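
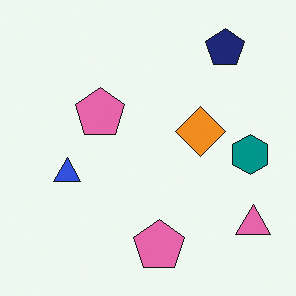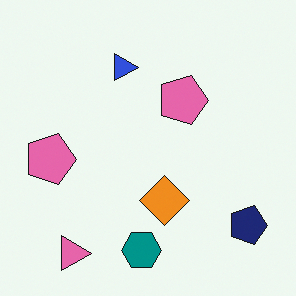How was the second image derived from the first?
The transformation is: rotated 90° clockwise.

The pink triangle sits in the bottom-right of the first image and the bottom-left of the second — consistent with a whole-image 90° clockwise rotation.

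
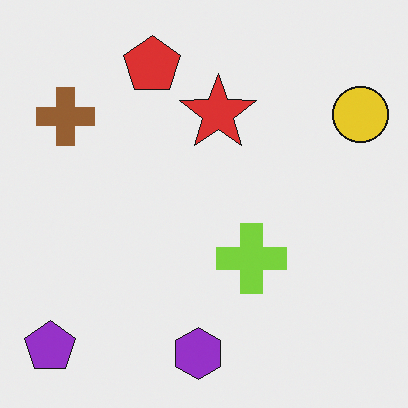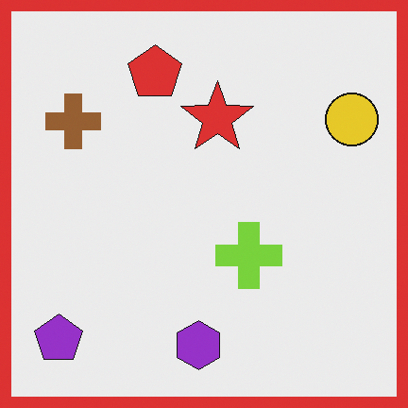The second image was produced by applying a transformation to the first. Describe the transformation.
It was framed with a red border.

A solid red frame runs around the edge of the second image, with the content slightly shrunk inside it.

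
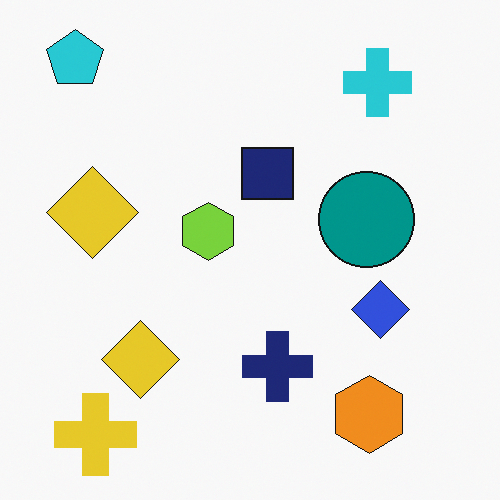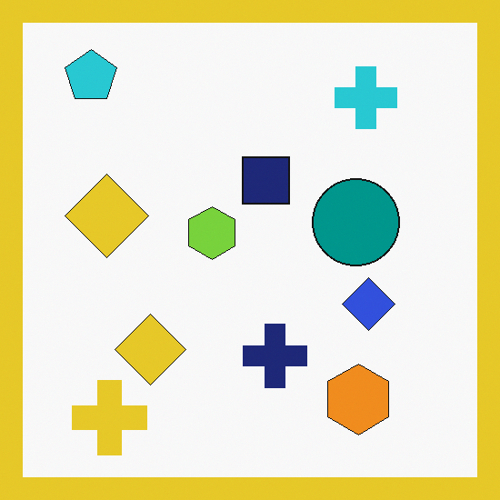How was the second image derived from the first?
Framed with a yellow border.

A solid yellow frame runs around the edge of the second image, with the content slightly shrunk inside it.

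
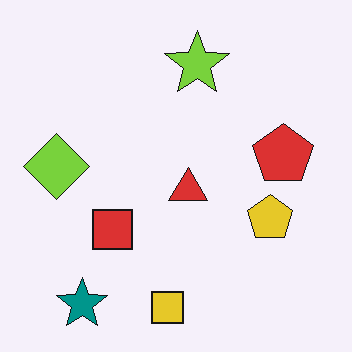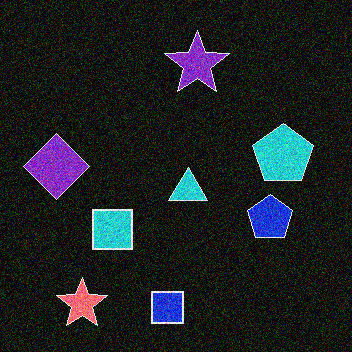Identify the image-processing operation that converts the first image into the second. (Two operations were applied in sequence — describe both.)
It was color-inverted (negative), then degraded with strong gaussian noise.

The light background has become dark and every shape's color is its complement — a photographic negative. Random speckle covers the whole image, including the flat background.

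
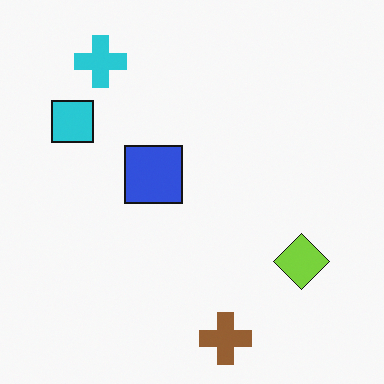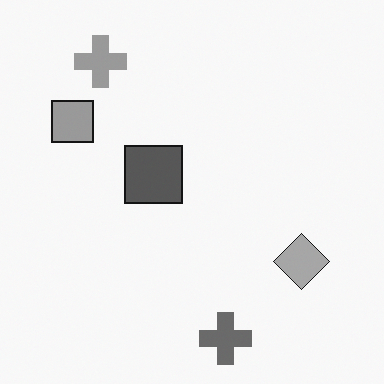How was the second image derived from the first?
This is the original image converted to grayscale.

All color is removed — every shape is now a shade of grey.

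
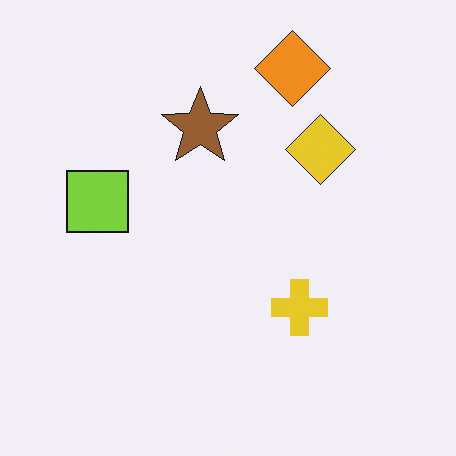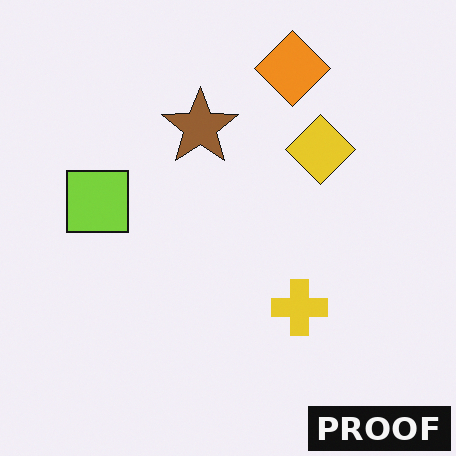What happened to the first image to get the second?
The transformation is: watermarked with the text "PROOF" in the lower-right corner.

A dark label reading "PROOF" appears in the lower-right corner.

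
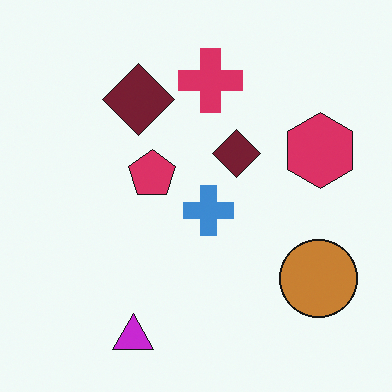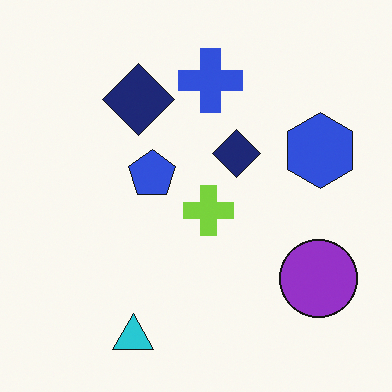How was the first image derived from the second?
It was hue-shifted through roughly a third of the color wheel.

Every shape's color has rotated by the same amount around the hue wheel — a uniform hue shift.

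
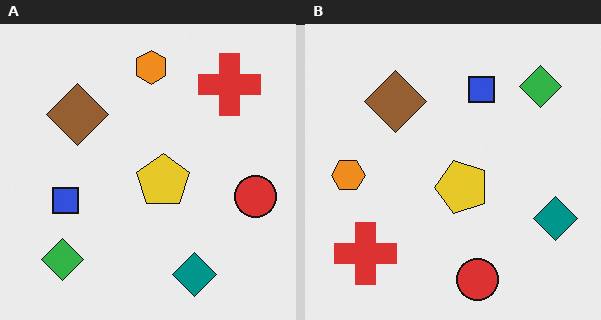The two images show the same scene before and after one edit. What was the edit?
This is the original image transposed (reflected across the top-left ↔ bottom-right diagonal).

Shapes have swapped their row and column positions — what was in the top-right is now in the bottom-left — a diagonal reflection.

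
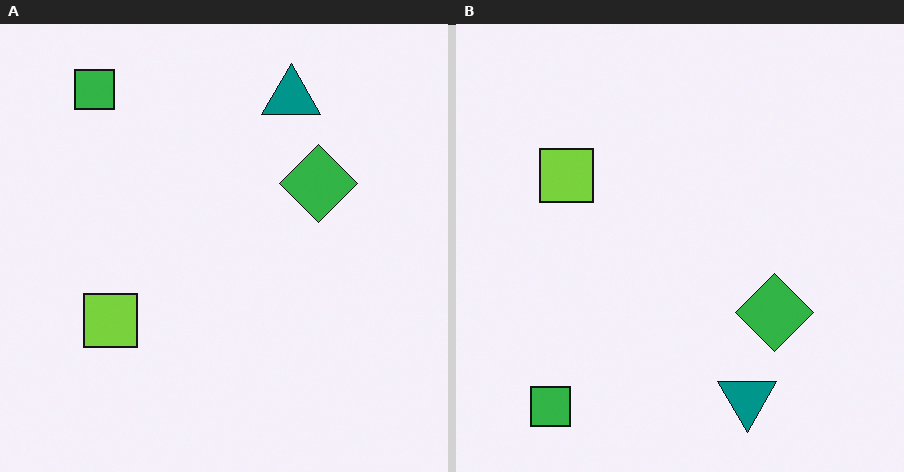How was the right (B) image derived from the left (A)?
The transformation is: flipped vertically (top ↔ bottom).

The green square is in the top-left of the left (A) image and the bottom-left of the right (B) — shapes on opposite sides of the horizontal midline have swapped in a mirror flip.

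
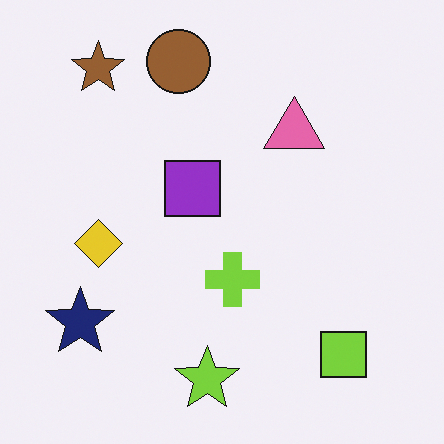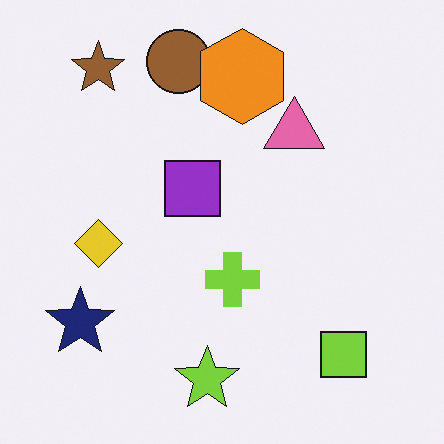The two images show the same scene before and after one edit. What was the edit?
Overlaid with an additional orange hexagon.

An orange hexagon appears in the second image that is absent from the first.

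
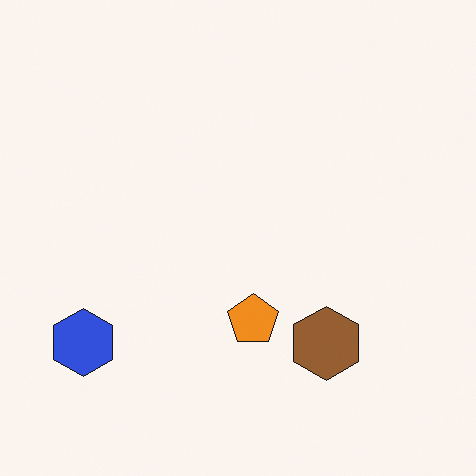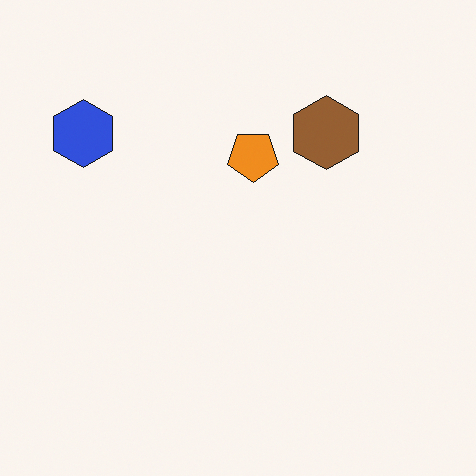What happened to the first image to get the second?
The second image is the first flipped vertically (top ↔ bottom).

The brown hexagon is in the bottom-right of the first image and the top-right of the second — shapes on opposite sides of the horizontal midline have swapped in a mirror flip.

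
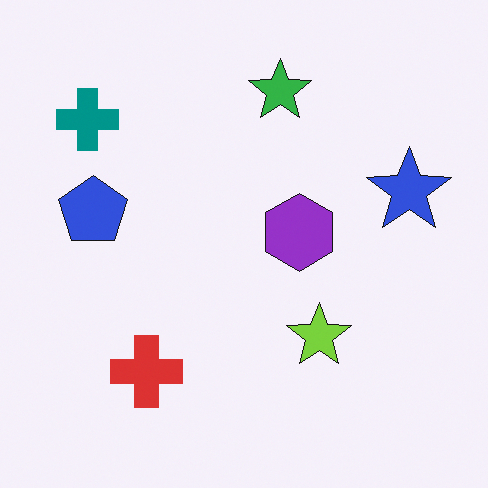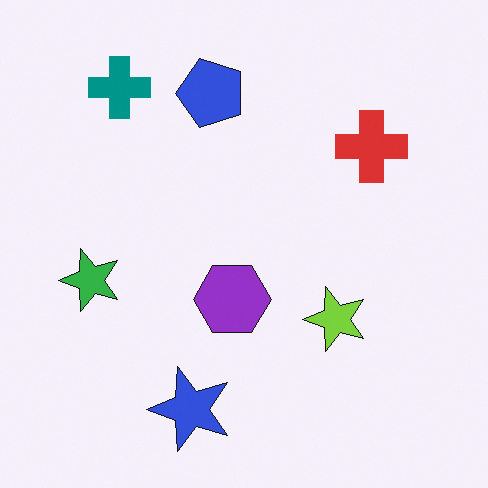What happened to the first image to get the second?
It was transposed (reflected across the top-left ↔ bottom-right diagonal).

Shapes have swapped their row and column positions — what was in the top-right is now in the bottom-left — a diagonal reflection.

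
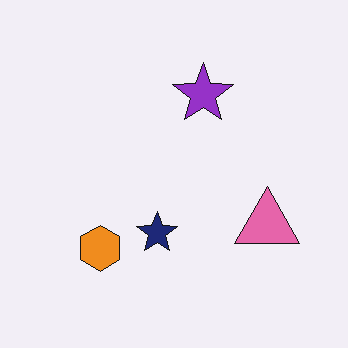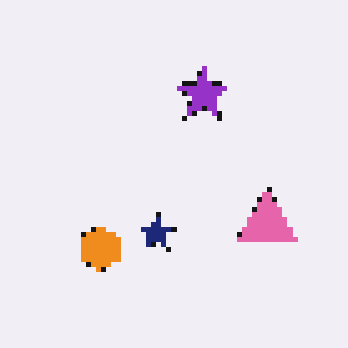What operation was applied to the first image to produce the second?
The transformation is: lightly pixelated (a mild mosaic effect).

Shapes are reduced to large square blocks; fine edges and outlines are lost — a downscale-then-upscale (mosaic) effect.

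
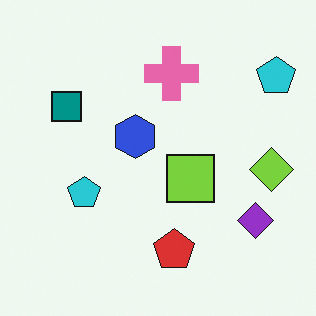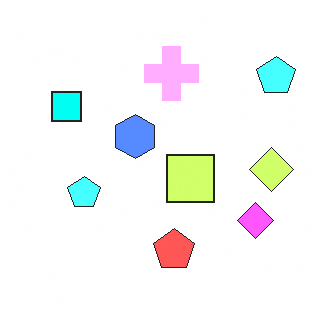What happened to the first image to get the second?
Noticeably brightened.

Every pixel — background and shapes alike — is uniformly brightened.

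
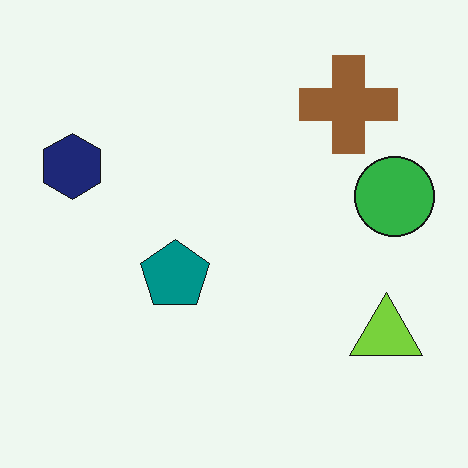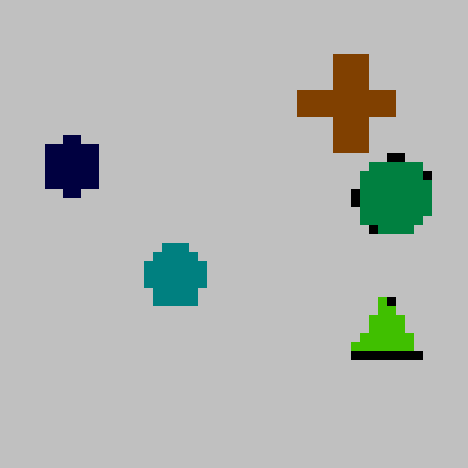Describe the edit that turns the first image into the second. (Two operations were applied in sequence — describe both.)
It was heavily posterized to just a handful of flat colors, then coarsely pixelated.

Each flat color has snapped to a coarser quantized level — most visibly, the near-white background has dropped to a flat grey. Shapes are reduced to large square blocks; fine edges and outlines are lost — a downscale-then-upscale (mosaic) effect.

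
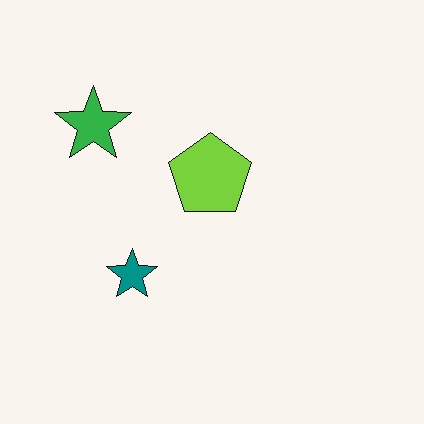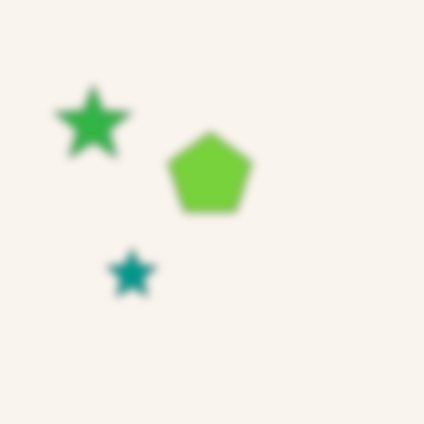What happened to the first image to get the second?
Moderately blurred.

Shape edges and outlines are uniformly softened across the whole image.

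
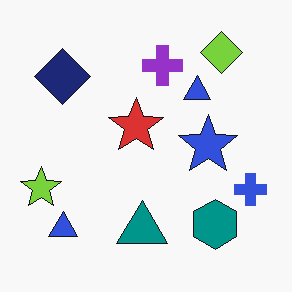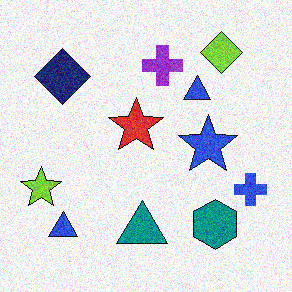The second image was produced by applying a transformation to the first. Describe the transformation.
It was degraded with moderate additive noise.

Random speckle covers the whole image, including the flat background.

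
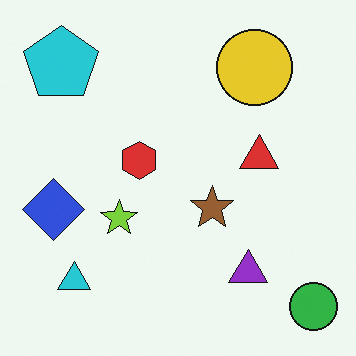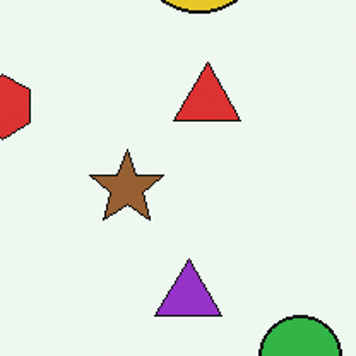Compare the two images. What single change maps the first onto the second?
It was cropped tightly and scaled back up.

The visible shapes are larger and the field of view is narrower; shapes near the original edges may be partly or wholly outside the frame — a crop-and-rescale.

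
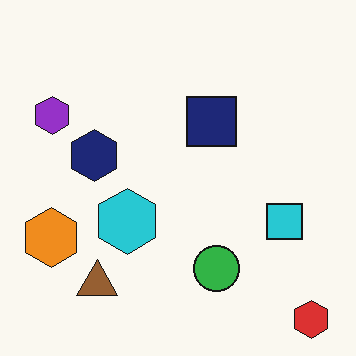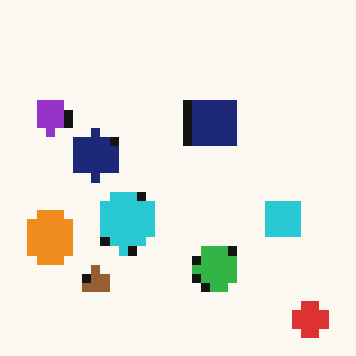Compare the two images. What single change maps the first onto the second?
Coarsely pixelated.

Shapes are reduced to large square blocks; fine edges and outlines are lost — a downscale-then-upscale (mosaic) effect.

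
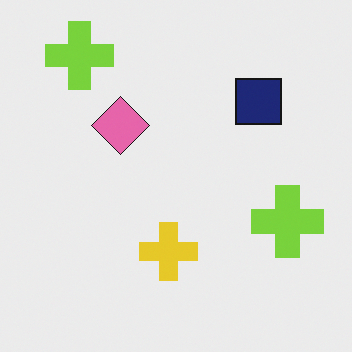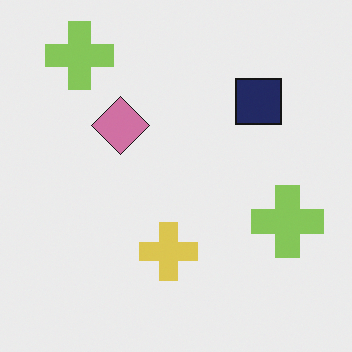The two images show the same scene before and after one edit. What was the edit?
This is the original image slightly desaturated.

All colors are more muted and greyish — a global saturation change.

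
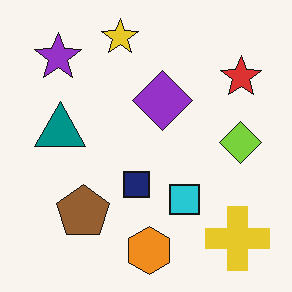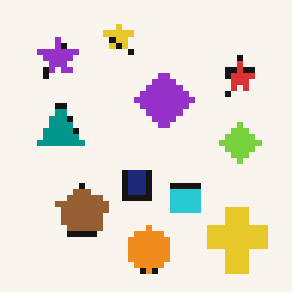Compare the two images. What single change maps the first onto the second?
It was moderately pixelated.

Shapes are reduced to large square blocks; fine edges and outlines are lost — a downscale-then-upscale (mosaic) effect.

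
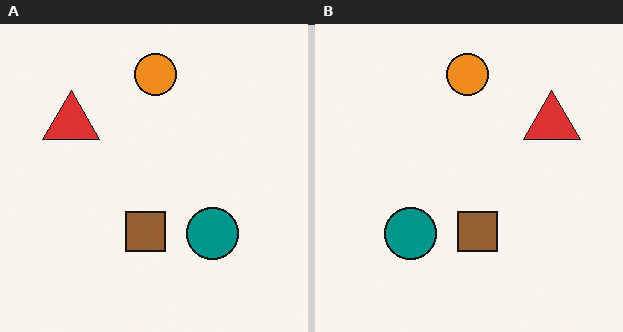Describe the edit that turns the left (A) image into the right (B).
Flipped horizontally (left ↔ right).

The red triangle is in the top-left of the left (A) image and the top-right of the right (B) — shapes on opposite sides of the vertical midline have swapped in a mirror flip.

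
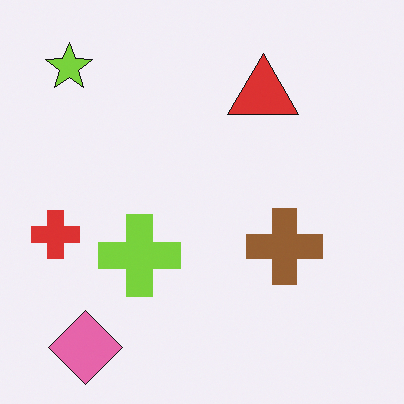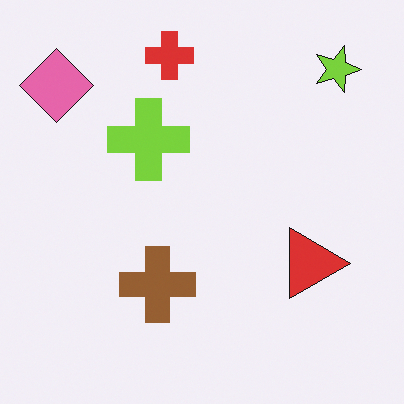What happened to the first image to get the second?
It was rotated 90° clockwise.

The lime star sits in the top-left of the first image and the top-right of the second — consistent with a whole-image 90° clockwise rotation.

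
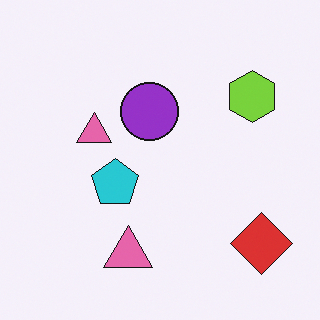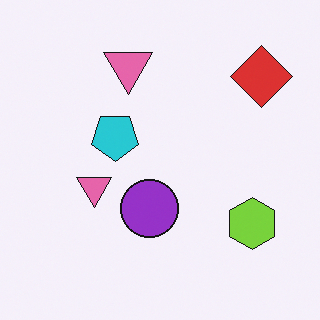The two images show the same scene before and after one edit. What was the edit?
It was flipped vertically (top ↔ bottom).

The red diamond is in the bottom-right of the first image and the top-right of the second — shapes on opposite sides of the horizontal midline have swapped in a mirror flip.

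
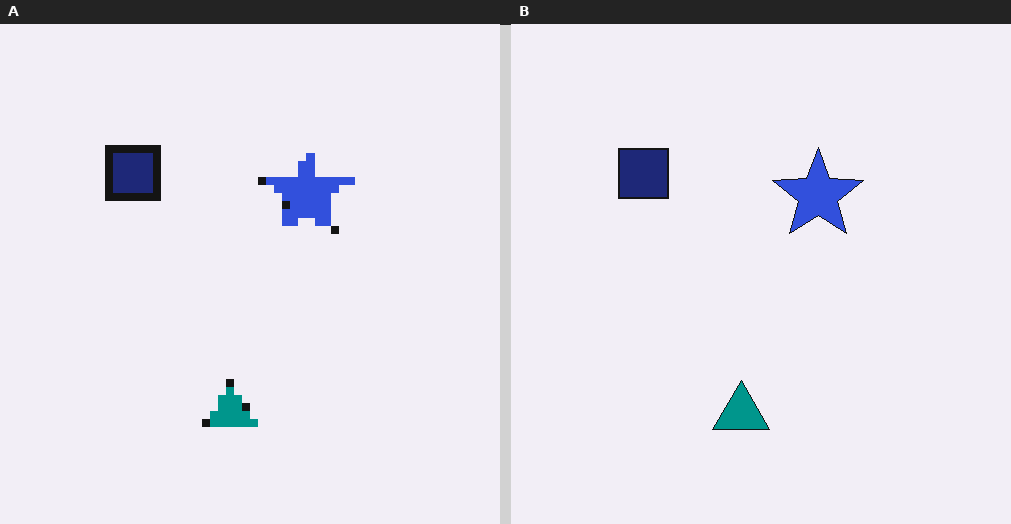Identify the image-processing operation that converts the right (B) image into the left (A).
The left (A) image is the right (B) pixelated into visible square blocks.

Shapes are reduced to large square blocks; fine edges and outlines are lost — a downscale-then-upscale (mosaic) effect.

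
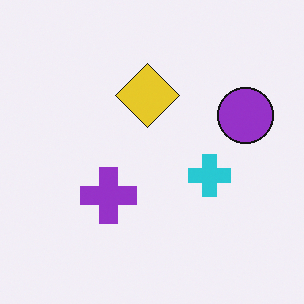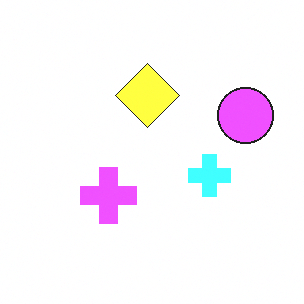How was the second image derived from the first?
The transformation is: brightened a lot.

Every pixel — background and shapes alike — is uniformly brightened.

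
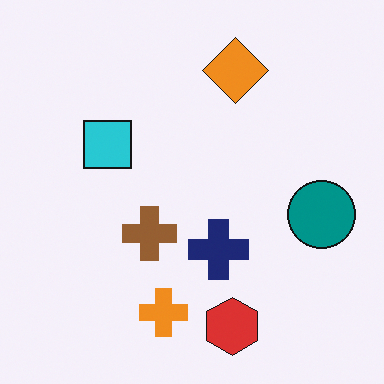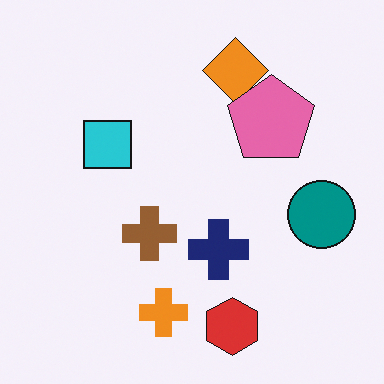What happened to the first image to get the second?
It was overlaid with an additional pink pentagon.

A pink pentagon appears in the second image that is absent from the first.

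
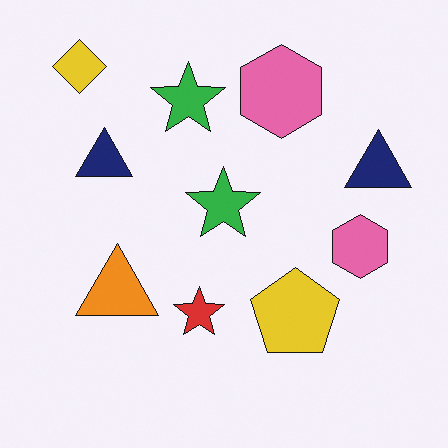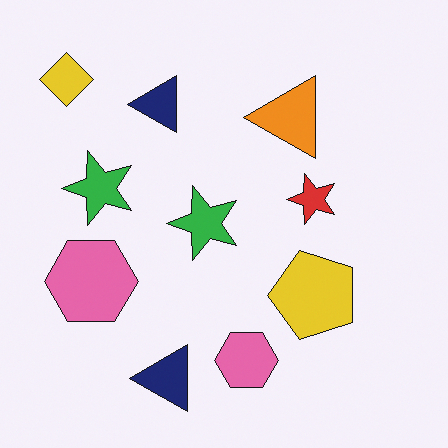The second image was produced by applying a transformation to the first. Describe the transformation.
Transposed (reflected across the top-left ↔ bottom-right diagonal).

Shapes have swapped their row and column positions — what was in the top-right is now in the bottom-left — a diagonal reflection.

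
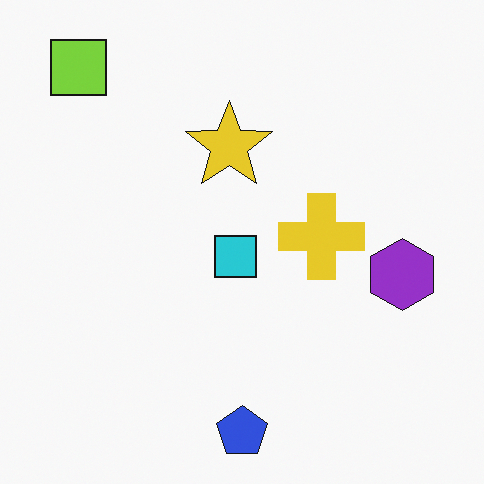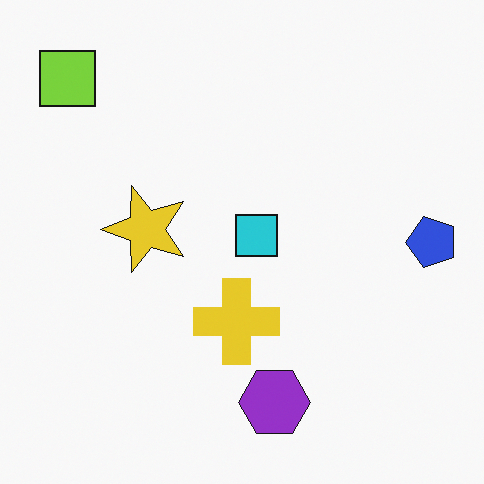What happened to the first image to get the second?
The image was transposed (reflected across the top-left ↔ bottom-right diagonal).

Shapes have swapped their row and column positions — what was in the top-right is now in the bottom-left — a diagonal reflection.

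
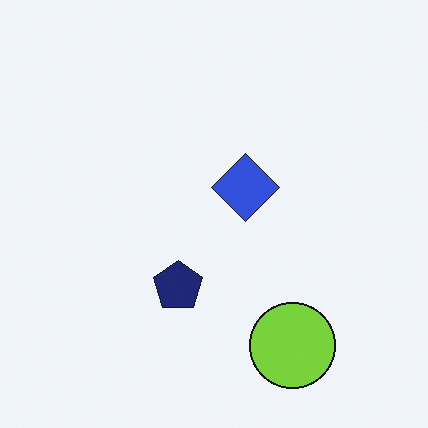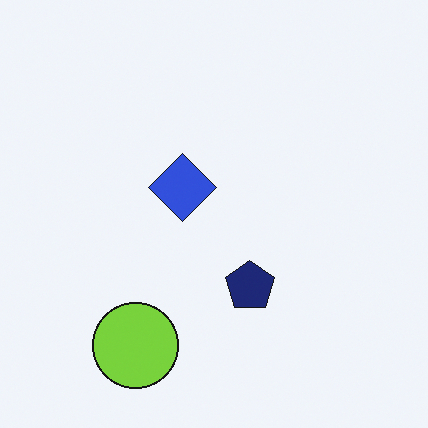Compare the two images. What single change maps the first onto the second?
The image was flipped horizontally (left ↔ right).

The lime circle is in the bottom-right of the first image and the bottom-left of the second — shapes on opposite sides of the vertical midline have swapped in a mirror flip.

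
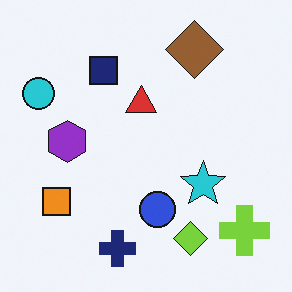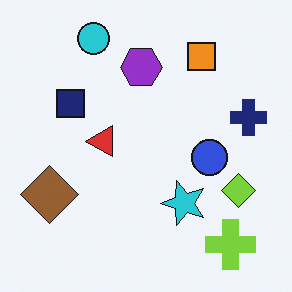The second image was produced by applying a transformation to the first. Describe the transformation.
It was transposed (reflected across the top-left ↔ bottom-right diagonal).

Shapes have swapped their row and column positions — what was in the top-right is now in the bottom-left — a diagonal reflection.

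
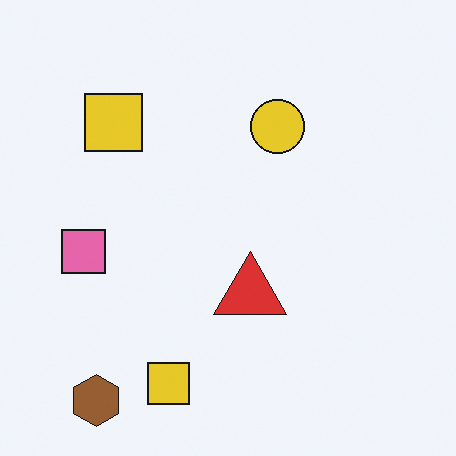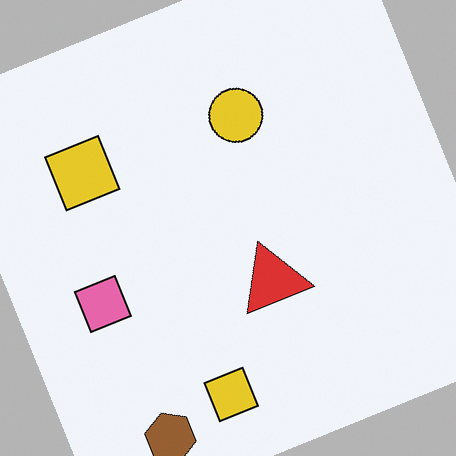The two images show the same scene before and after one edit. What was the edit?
Rotated counter-clockwise by a clearly visible amount.

Every shape is tilted by the same angle and the image corners show triangular fill wedges — a whole-image rotation by a non-right angle.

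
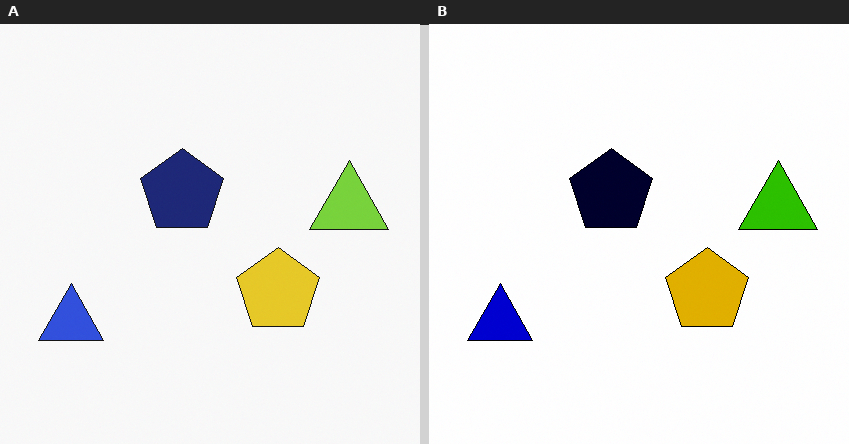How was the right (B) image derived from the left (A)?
Given much higher contrast.

Tones are pushed away from mid-grey across the whole image — a global contrast change.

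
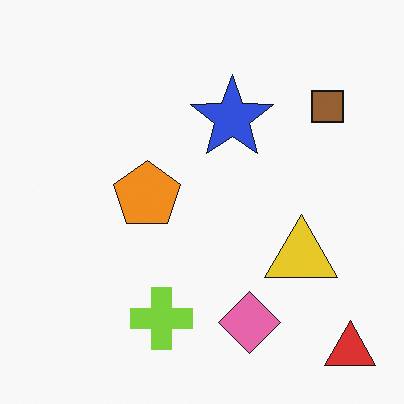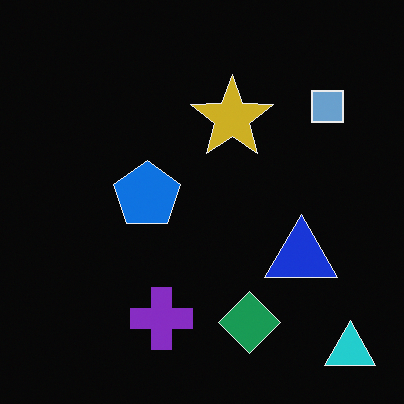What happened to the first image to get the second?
This is the original image color-inverted (negative).

The light background has become dark and every shape's color is its complement — a photographic negative.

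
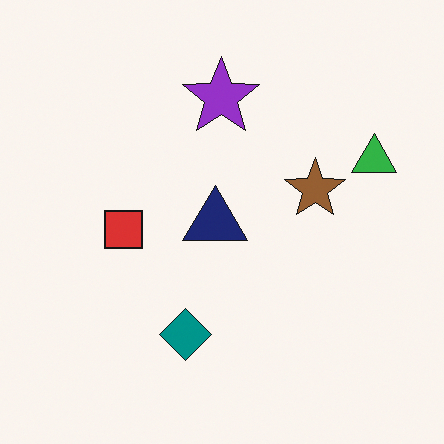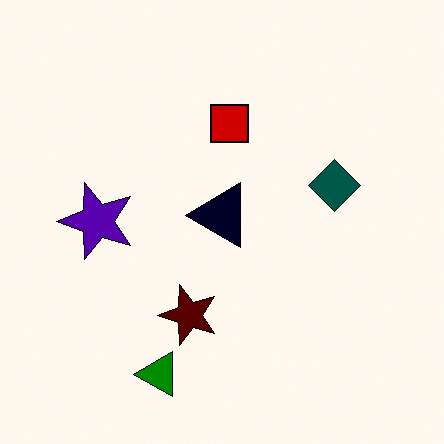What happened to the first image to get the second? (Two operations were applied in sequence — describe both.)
The image was boosted in contrast, then transposed (reflected across the top-left ↔ bottom-right diagonal).

Tones are pushed away from mid-grey across the whole image — a global contrast change. Shapes have swapped their row and column positions — what was in the top-right is now in the bottom-left — a diagonal reflection.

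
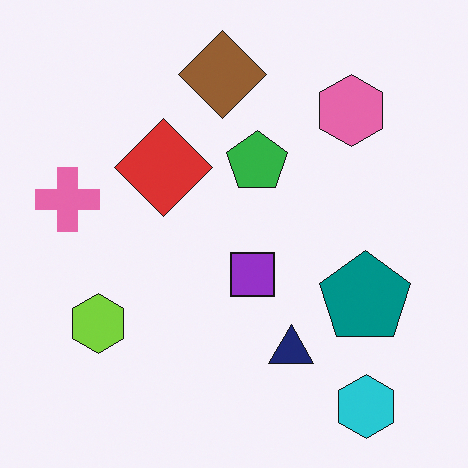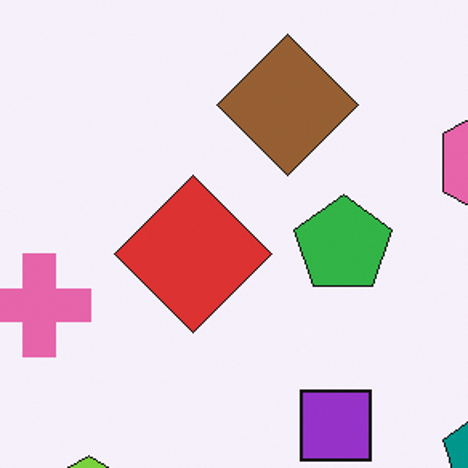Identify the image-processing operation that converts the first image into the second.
The second image is the first cropped slightly and scaled back up.

The visible shapes are larger and the field of view is narrower; shapes near the original edges may be partly or wholly outside the frame — a crop-and-rescale.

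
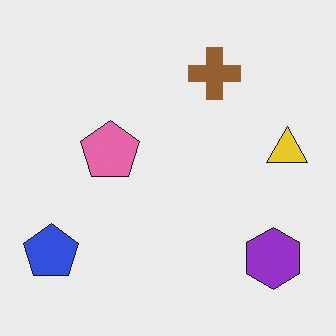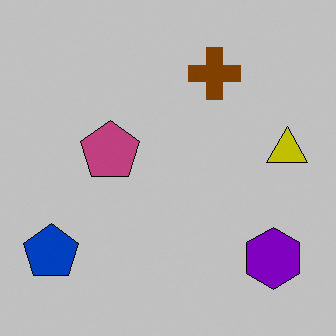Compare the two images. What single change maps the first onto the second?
This is the original image heavily posterized to just a handful of flat colors.

Each flat color has snapped to a coarser quantized level — most visibly, the near-white background has dropped to a flat grey.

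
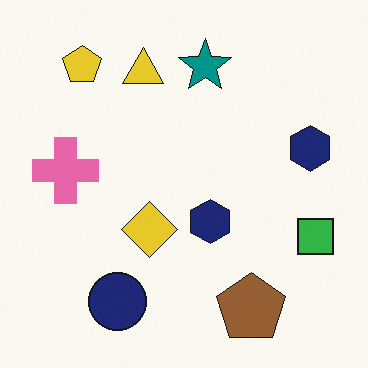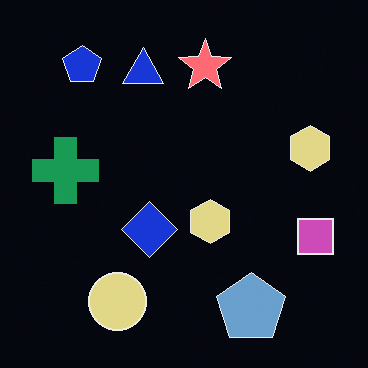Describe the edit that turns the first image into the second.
It was color-inverted (negative).

The light background has become dark and every shape's color is its complement — a photographic negative.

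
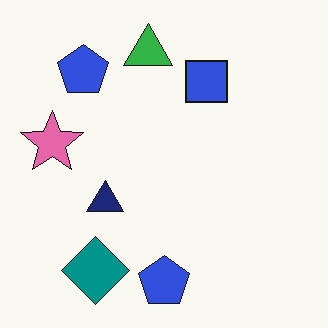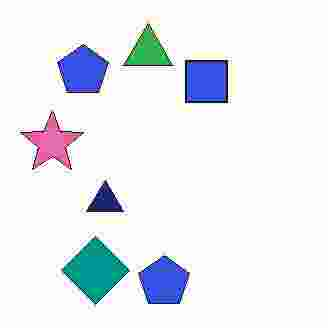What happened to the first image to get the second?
The transformation is: degraded with heavy JPEG compression.

Blocky 8×8 compression artifacts appear around shape edges and the flat background shows ringing — characteristic JPEG degradation.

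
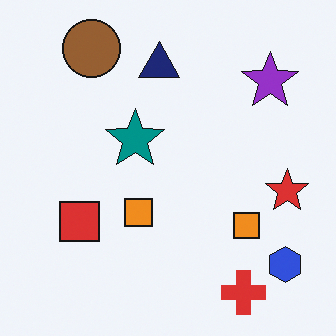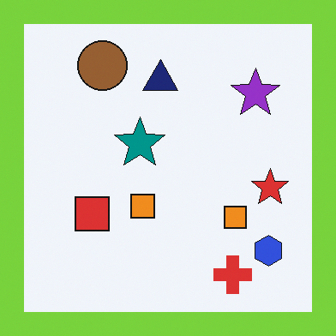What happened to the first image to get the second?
Framed with a lime border.

A solid lime frame runs around the edge of the second image, with the content slightly shrunk inside it.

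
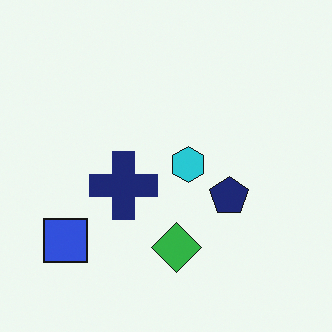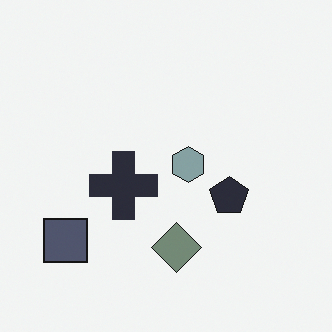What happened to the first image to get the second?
The image was heavily desaturated.

All colors are more muted and greyish — a global saturation change.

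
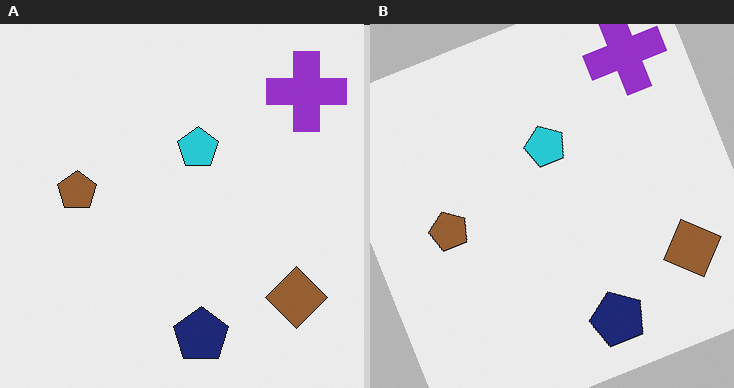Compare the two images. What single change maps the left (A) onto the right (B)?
This is the original image rotated counter-clockwise by a clearly visible amount.

Every shape is tilted by the same angle and the image corners show triangular fill wedges — a whole-image rotation by a non-right angle.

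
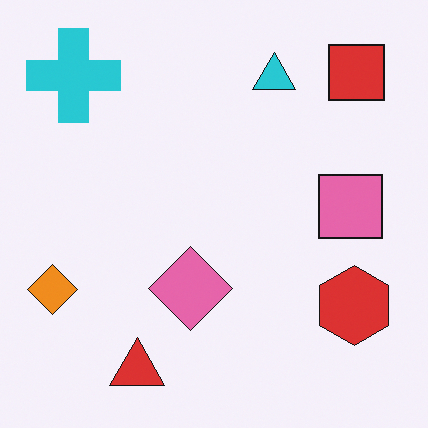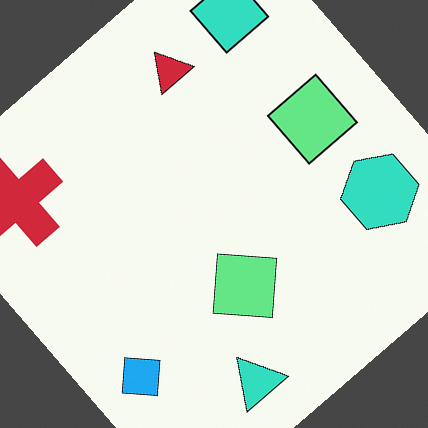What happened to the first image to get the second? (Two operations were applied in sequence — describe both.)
The second image is the first hue-shifted by a large amount, then rotated counter-clockwise by a large amount — several tens of degrees.

Every shape's color has rotated by the same amount around the hue wheel — a uniform hue shift. Every shape is tilted by the same angle and the image corners show triangular fill wedges — a whole-image rotation by a non-right angle.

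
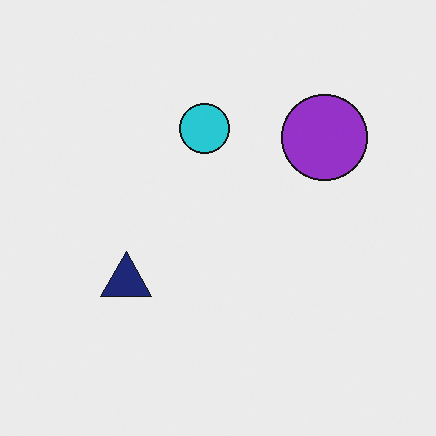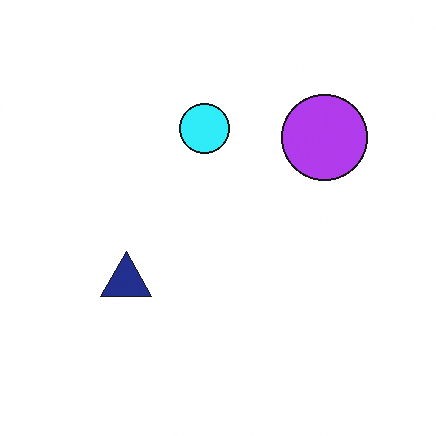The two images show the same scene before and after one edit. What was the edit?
This is the original image slightly brightened.

Every pixel — background and shapes alike — is uniformly brightened.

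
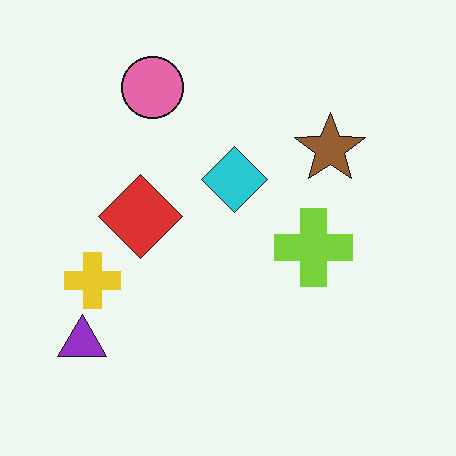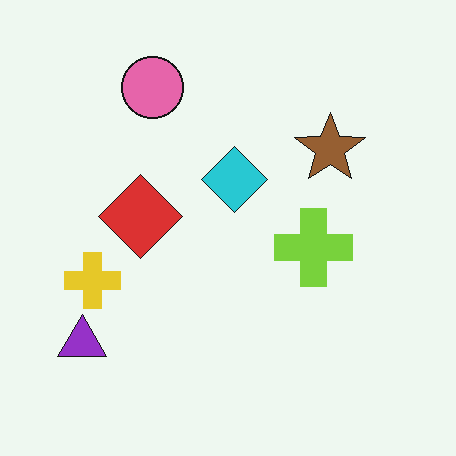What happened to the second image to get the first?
It was given moderate JPEG compression.

Blocky 8×8 compression artifacts appear around shape edges and the flat background shows ringing — characteristic JPEG degradation.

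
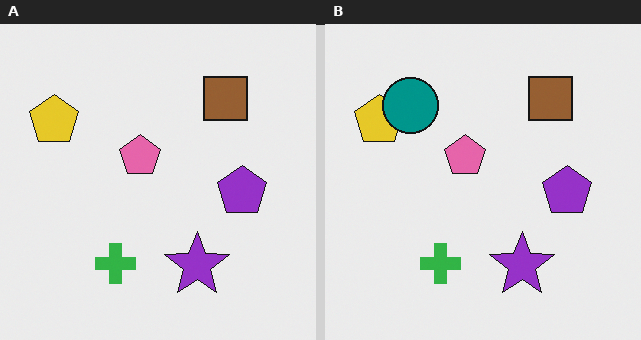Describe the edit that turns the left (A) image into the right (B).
The transformation is: overlaid with an additional teal circle.

A teal circle appears in the right (B) image that is absent from the left (A).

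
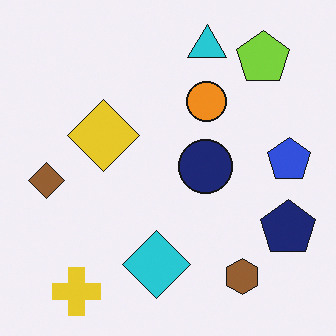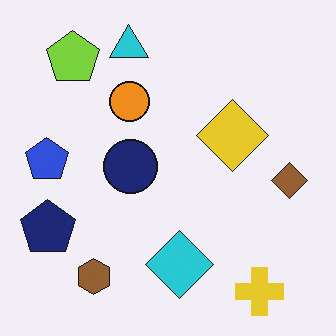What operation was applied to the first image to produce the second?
It was flipped horizontally (left ↔ right).

The brown diamond is in the left of the first image and the right of the second — shapes on opposite sides of the vertical midline have swapped in a mirror flip.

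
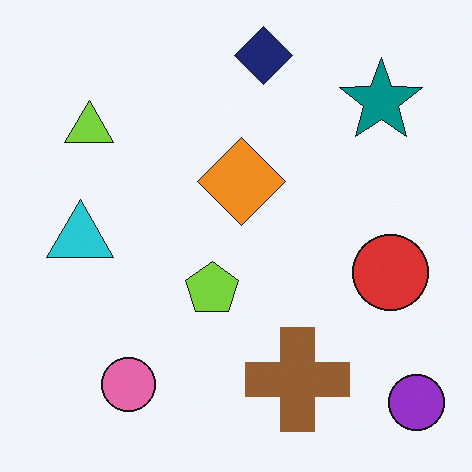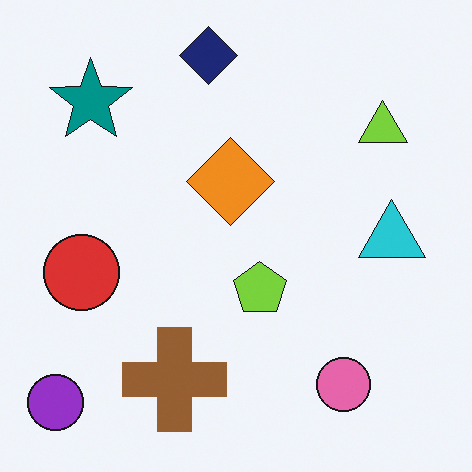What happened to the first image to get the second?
This is the original image flipped horizontally (left ↔ right).

The purple circle is in the bottom-right of the first image and the bottom-left of the second — shapes on opposite sides of the vertical midline have swapped in a mirror flip.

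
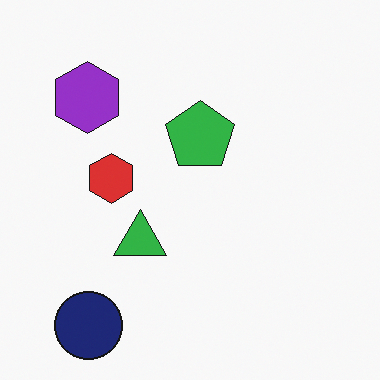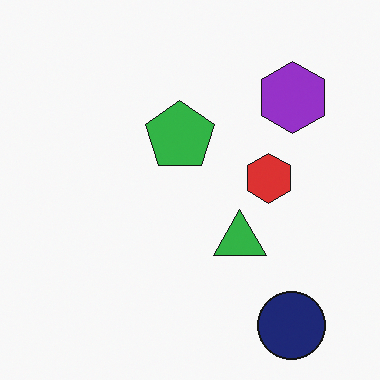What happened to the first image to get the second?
The image was flipped horizontally (left ↔ right).

The purple hexagon is in the top-left of the first image and the top-right of the second — shapes on opposite sides of the vertical midline have swapped in a mirror flip.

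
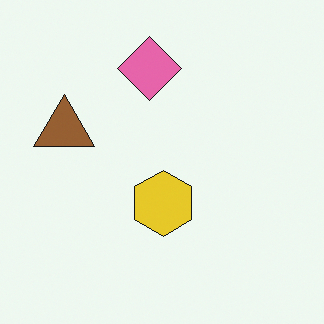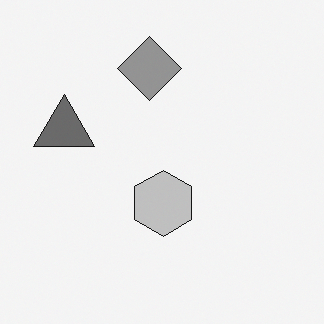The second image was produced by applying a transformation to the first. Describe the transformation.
It was converted to grayscale.

All color is removed — every shape is now a shade of grey.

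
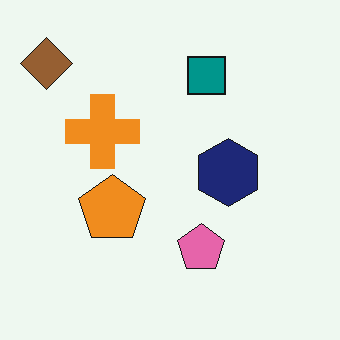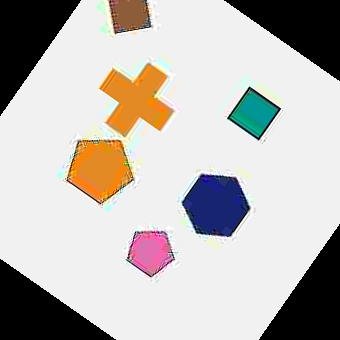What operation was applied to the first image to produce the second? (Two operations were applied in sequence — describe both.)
It was heavily JPEG-compressed with obvious blocking artifacts, then rotated clockwise by a large amount — several tens of degrees.

Blocky 8×8 compression artifacts appear around shape edges and the flat background shows ringing — characteristic JPEG degradation. Every shape is tilted by the same angle and the image corners show triangular fill wedges — a whole-image rotation by a non-right angle.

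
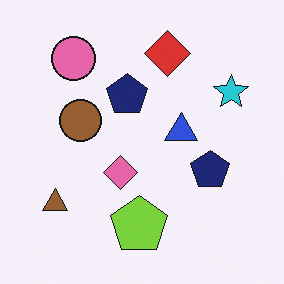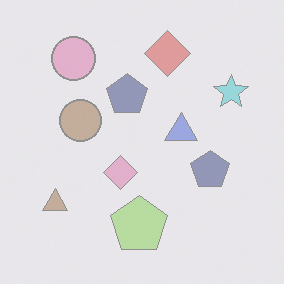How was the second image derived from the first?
The image was given much lower contrast.

Tones are pushed toward mid-grey across the whole image — a global contrast change.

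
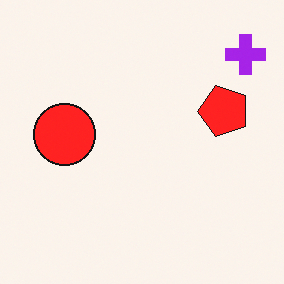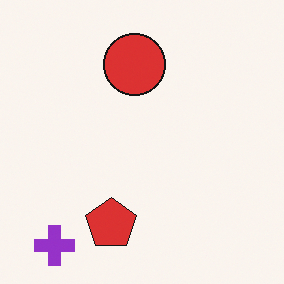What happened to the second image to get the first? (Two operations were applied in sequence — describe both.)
This is the original image slightly oversaturated, then transposed (reflected across the top-left ↔ bottom-right diagonal).

All colors are more vivid — a global saturation change. Shapes have swapped their row and column positions — what was in the top-right is now in the bottom-left — a diagonal reflection.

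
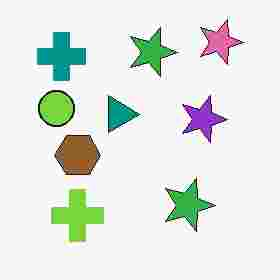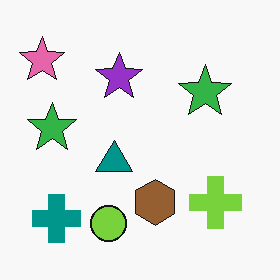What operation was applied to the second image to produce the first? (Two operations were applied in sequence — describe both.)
The image was rotated 90° clockwise, then heavily JPEG-compressed with obvious blocking artifacts.

The pink star sits in the top-left of the second image and the top-right of the first — consistent with a whole-image 90° clockwise rotation. Blocky 8×8 compression artifacts appear around shape edges and the flat background shows ringing — characteristic JPEG degradation.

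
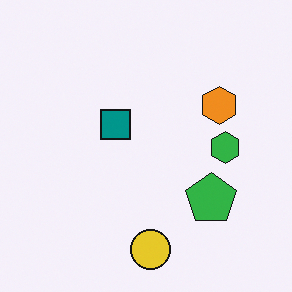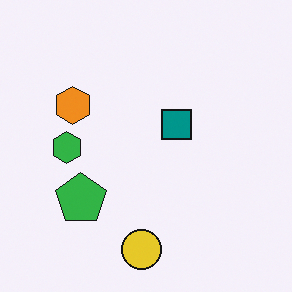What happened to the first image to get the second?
This is the original image flipped horizontally (left ↔ right).

The green hexagon is in the right of the first image and the left of the second — shapes on opposite sides of the vertical midline have swapped in a mirror flip.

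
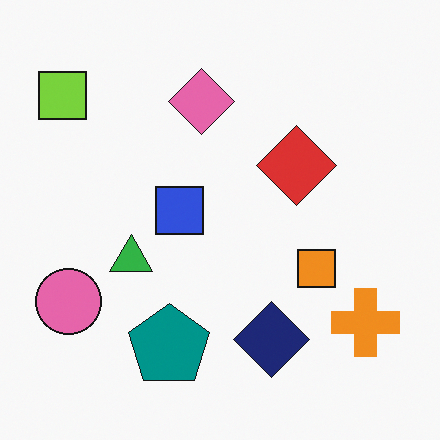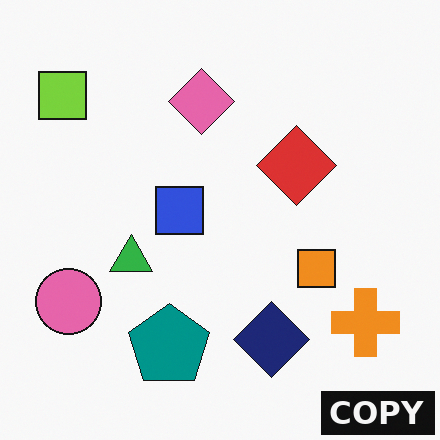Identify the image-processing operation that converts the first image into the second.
This is the original image watermarked with the text "COPY" in the lower-right corner.

A dark label reading "COPY" appears in the lower-right corner.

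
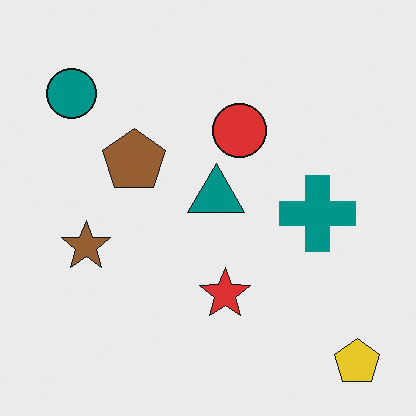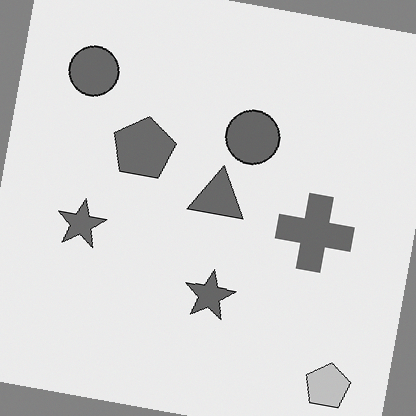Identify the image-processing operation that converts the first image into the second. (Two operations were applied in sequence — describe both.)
The second image is the first converted to grayscale, then rotated clockwise by a slight angle.

All color is removed — every shape is now a shade of grey. Every shape is tilted by the same angle and the image corners show triangular fill wedges — a whole-image rotation by a non-right angle.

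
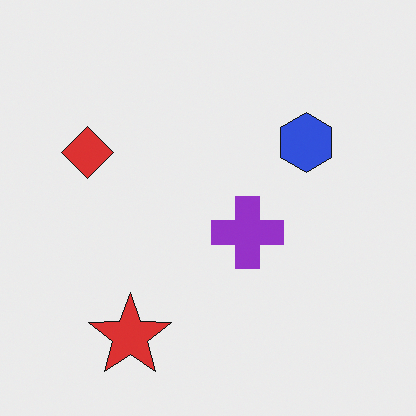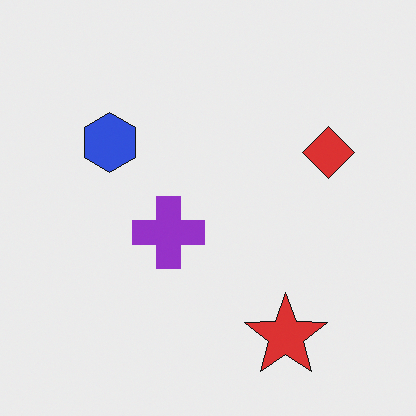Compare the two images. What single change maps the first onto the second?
The second image is the first flipped horizontally (left ↔ right).

The red diamond is in the left of the first image and the right of the second — shapes on opposite sides of the vertical midline have swapped in a mirror flip.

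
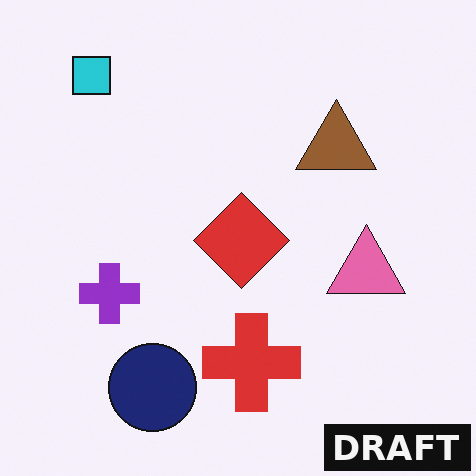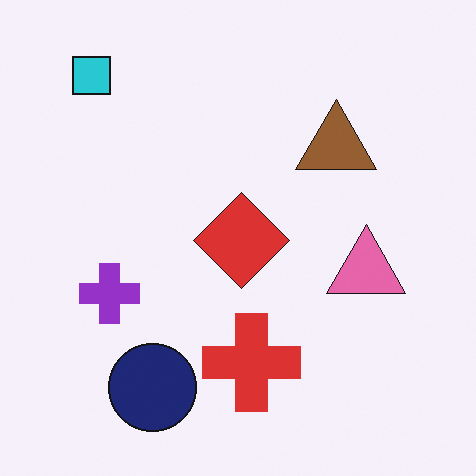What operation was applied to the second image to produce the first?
The image was watermarked with the text "DRAFT" in the lower-right corner.

A dark label reading "DRAFT" appears in the lower-right corner.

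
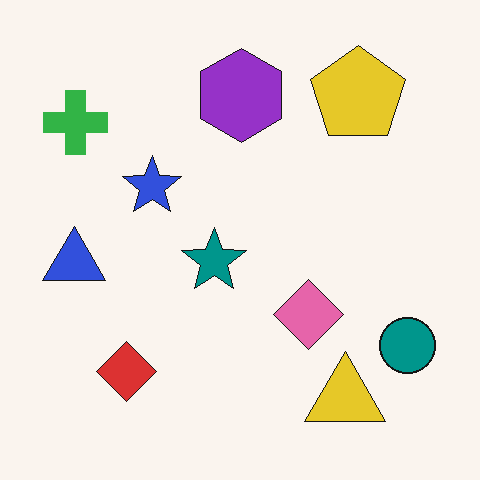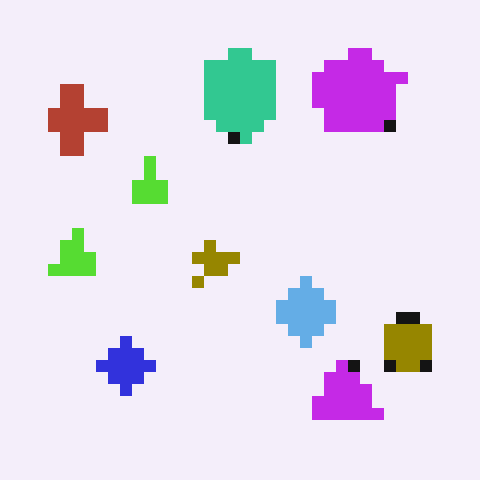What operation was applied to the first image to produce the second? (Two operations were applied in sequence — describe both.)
The image was hue-shifted by a large amount, then heavily pixelated into large blocks.

Every shape's color has rotated by the same amount around the hue wheel — a uniform hue shift. Shapes are reduced to large square blocks; fine edges and outlines are lost — a downscale-then-upscale (mosaic) effect.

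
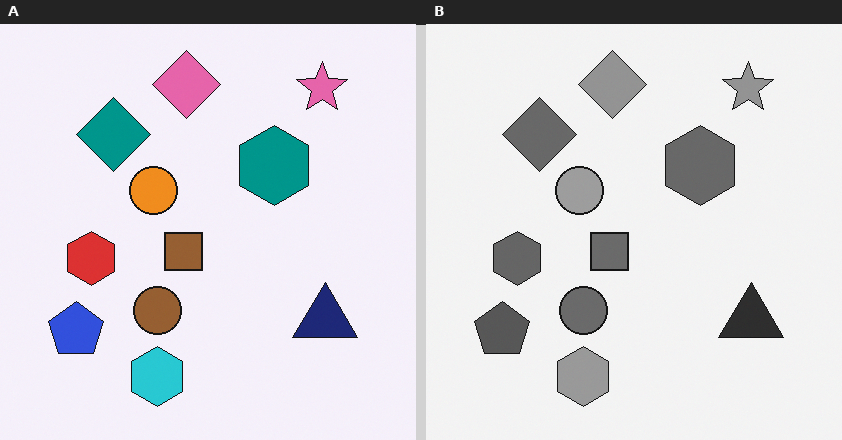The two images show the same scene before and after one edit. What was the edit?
This is the original image converted to grayscale.

All color is removed — every shape is now a shade of grey.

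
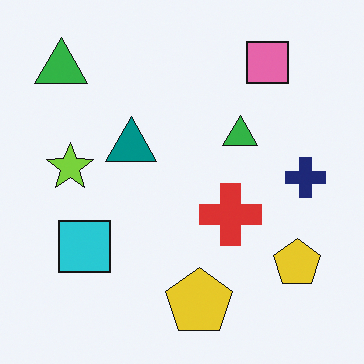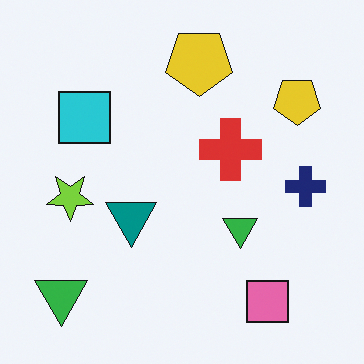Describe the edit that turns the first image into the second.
It was flipped vertically (top ↔ bottom).

The pink square is in the top-right of the first image and the bottom-right of the second — shapes on opposite sides of the horizontal midline have swapped in a mirror flip.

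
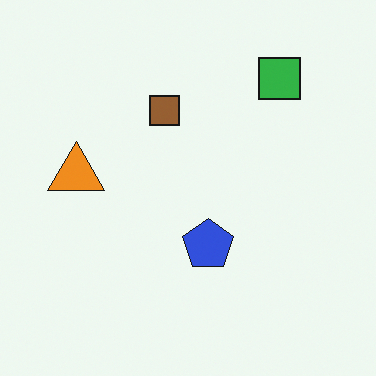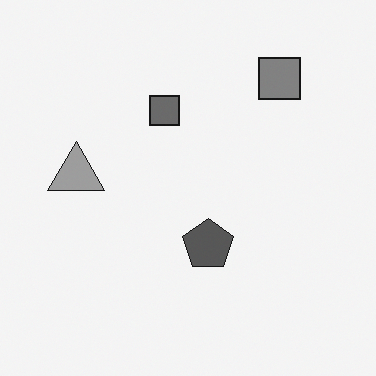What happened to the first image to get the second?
The transformation is: converted to grayscale.

All color is removed — every shape is now a shade of grey.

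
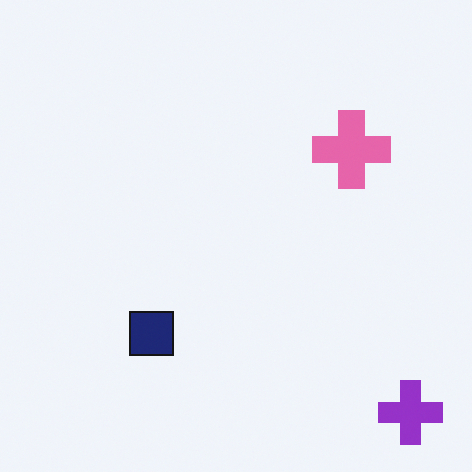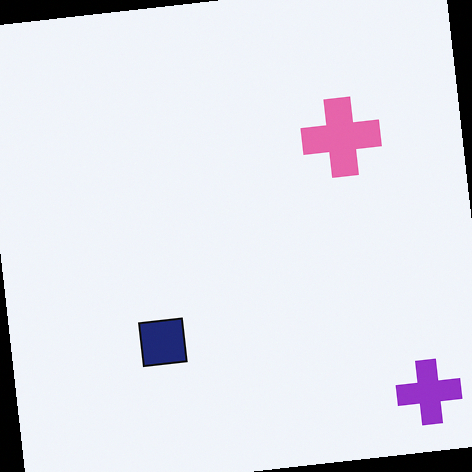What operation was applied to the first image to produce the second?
It was rotated counter-clockwise by a small amount.

Every shape is tilted by the same angle and the image corners show triangular fill wedges — a whole-image rotation by a non-right angle.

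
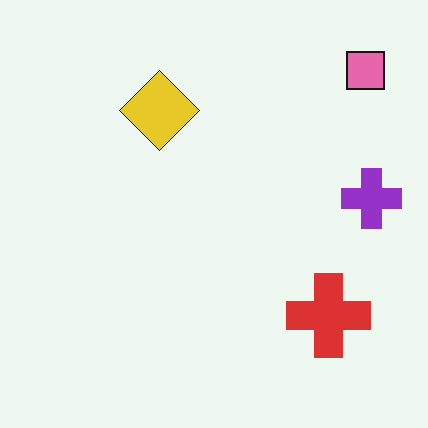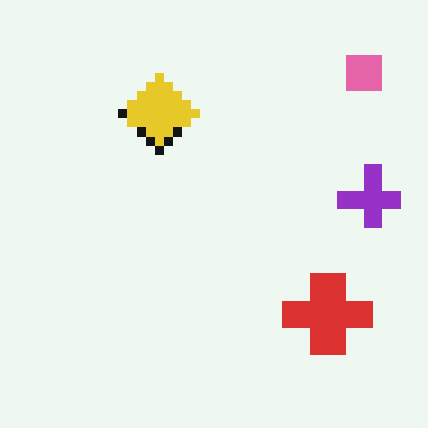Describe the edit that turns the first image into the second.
The image was coarsely pixelated.

Shapes are reduced to large square blocks; fine edges and outlines are lost — a downscale-then-upscale (mosaic) effect.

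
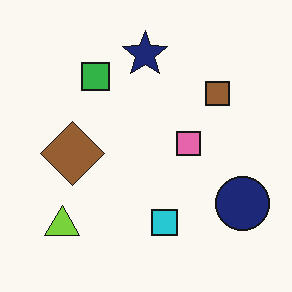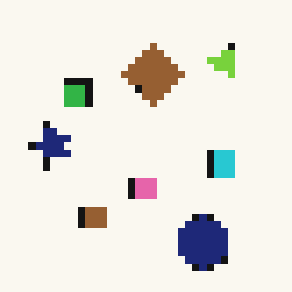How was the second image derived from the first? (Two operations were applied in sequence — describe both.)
This is the original image transposed (reflected across the top-left ↔ bottom-right diagonal), then moderately pixelated.

Shapes have swapped their row and column positions — what was in the top-right is now in the bottom-left — a diagonal reflection. Shapes are reduced to large square blocks; fine edges and outlines are lost — a downscale-then-upscale (mosaic) effect.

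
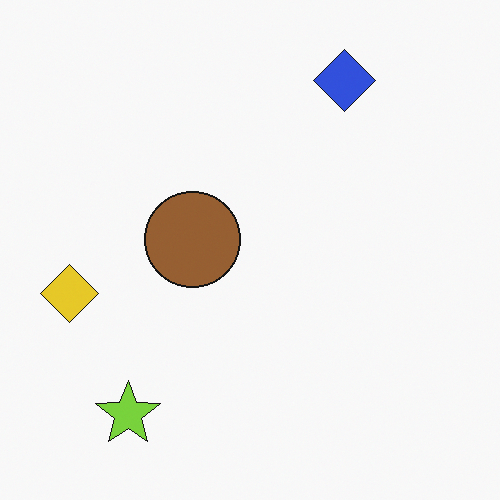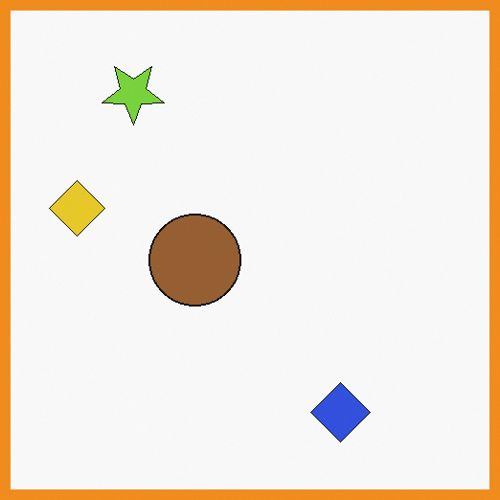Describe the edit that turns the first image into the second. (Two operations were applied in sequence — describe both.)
It was flipped vertically (top ↔ bottom), then framed with a orange border.

The blue diamond is in the top-right of the first image and the bottom-right of the second — shapes on opposite sides of the horizontal midline have swapped in a mirror flip. A solid orange frame runs around the edge of the second image, with the content slightly shrunk inside it.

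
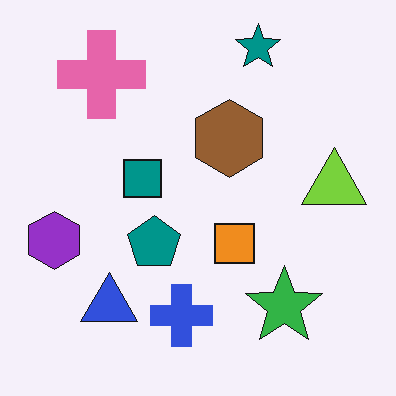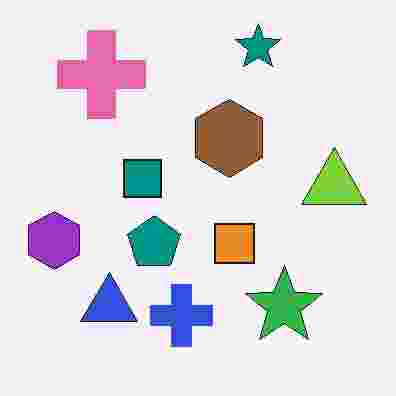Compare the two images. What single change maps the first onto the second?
The image was heavily JPEG-compressed with obvious blocking artifacts.

Blocky 8×8 compression artifacts appear around shape edges and the flat background shows ringing — characteristic JPEG degradation.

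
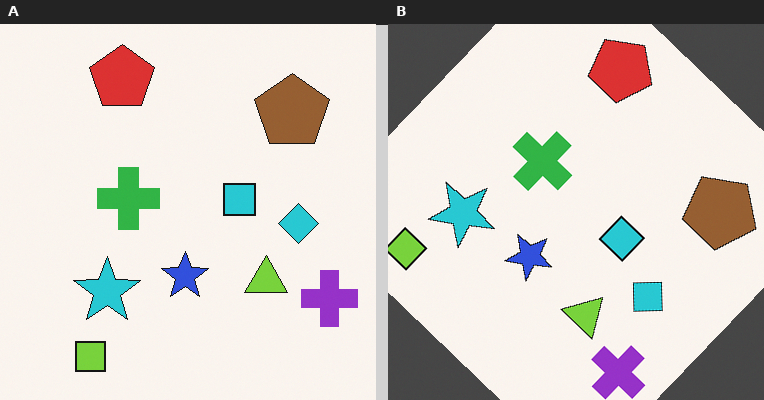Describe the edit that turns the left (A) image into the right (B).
Rotated clockwise by a large amount — several tens of degrees.

Every shape is tilted by the same angle and the image corners show triangular fill wedges — a whole-image rotation by a non-right angle.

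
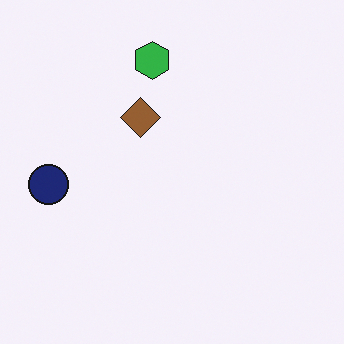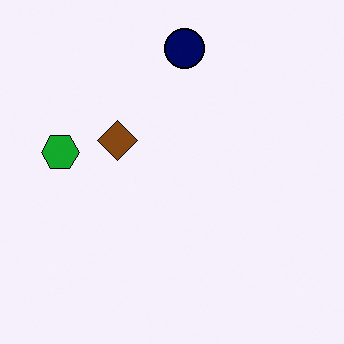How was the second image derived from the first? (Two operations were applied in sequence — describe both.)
The image was transposed (reflected across the top-left ↔ bottom-right diagonal), then given slightly increased contrast.

Shapes have swapped their row and column positions — what was in the top-right is now in the bottom-left — a diagonal reflection. Tones are pushed away from mid-grey across the whole image — a global contrast change.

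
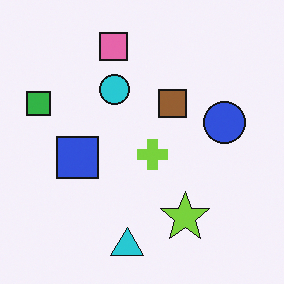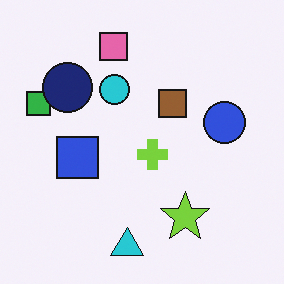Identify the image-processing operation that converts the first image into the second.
Overlaid with an additional navy circle.

A navy circle appears in the second image that is absent from the first.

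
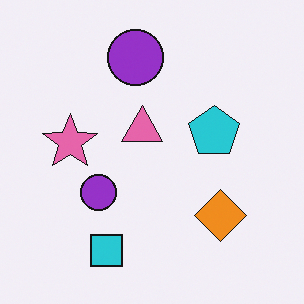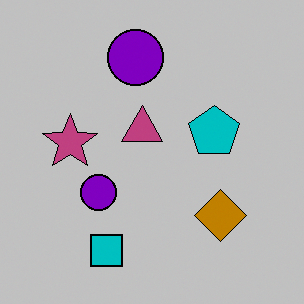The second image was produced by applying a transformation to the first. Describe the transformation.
It was aggressively posterized.

Each flat color has snapped to a coarser quantized level — most visibly, the near-white background has dropped to a flat grey.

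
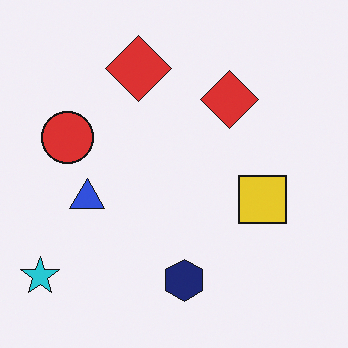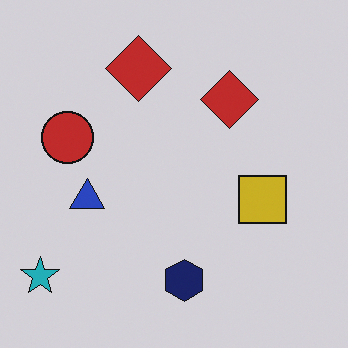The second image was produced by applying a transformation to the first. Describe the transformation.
The image was darkened a little.

Every pixel — background and shapes alike — is uniformly darkened.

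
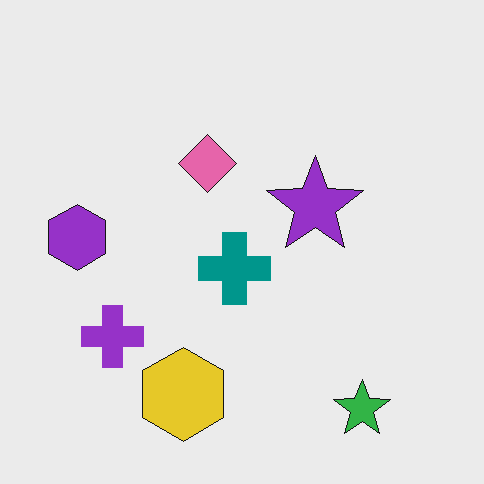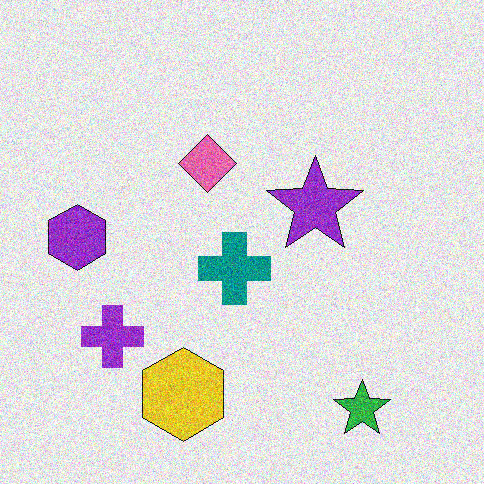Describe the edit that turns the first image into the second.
It was degraded with a thick layer of grain.

Random speckle covers the whole image, including the flat background.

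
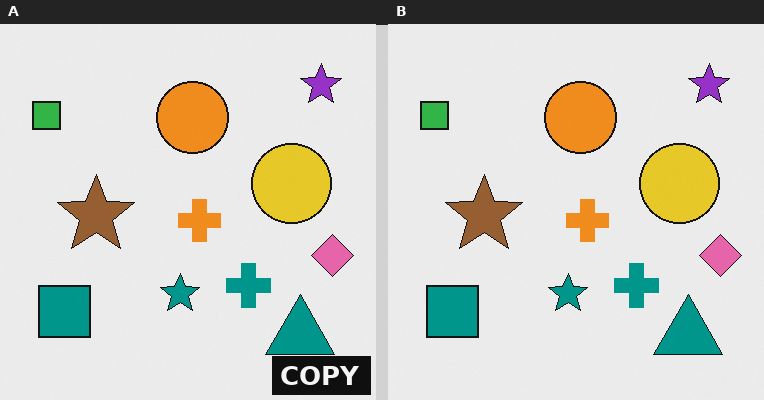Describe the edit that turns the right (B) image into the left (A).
Watermarked with the text "COPY" in the lower-right corner.

A dark label reading "COPY" appears in the lower-right corner.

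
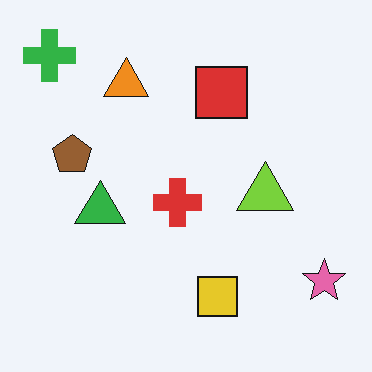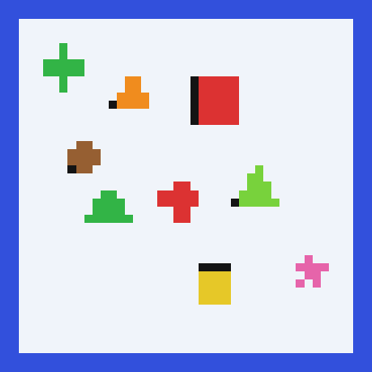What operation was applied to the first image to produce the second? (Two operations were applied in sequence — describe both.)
The image was heavily pixelated into large blocks, then framed with a blue border.

Shapes are reduced to large square blocks; fine edges and outlines are lost — a downscale-then-upscale (mosaic) effect. A solid blue frame runs around the edge of the second image, with the content slightly shrunk inside it.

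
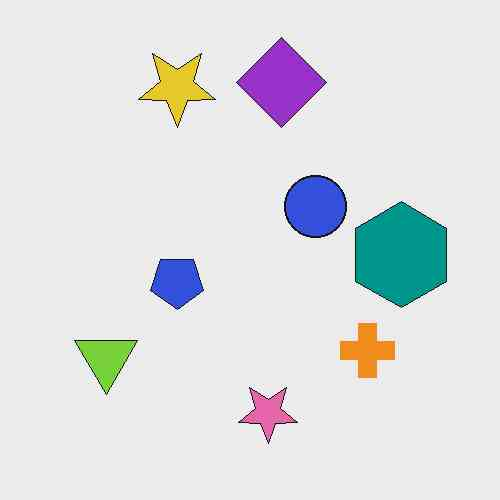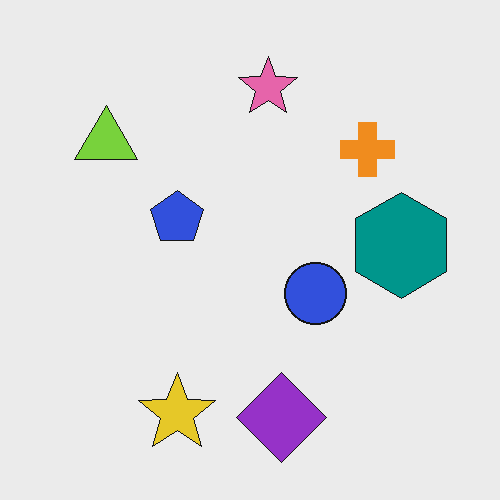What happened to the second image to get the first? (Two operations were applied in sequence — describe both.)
Flipped vertically (top ↔ bottom), then given moderate JPEG compression.

The purple diamond is in the bottom of the second image and the top of the first — shapes on opposite sides of the horizontal midline have swapped in a mirror flip. Blocky 8×8 compression artifacts appear around shape edges and the flat background shows ringing — characteristic JPEG degradation.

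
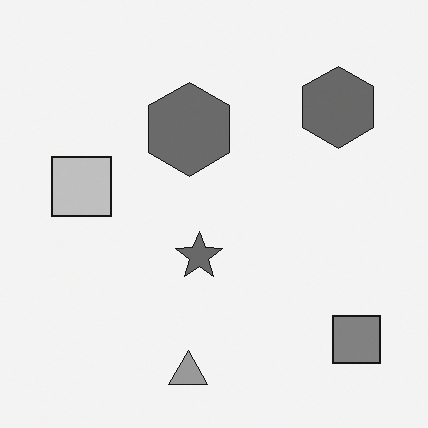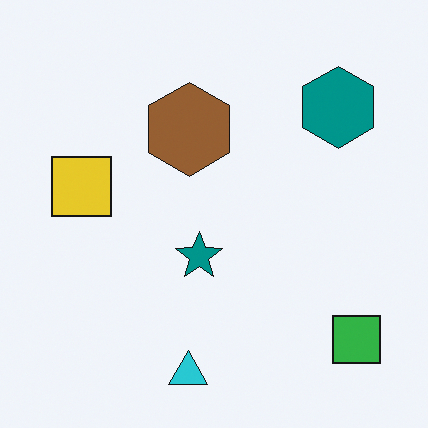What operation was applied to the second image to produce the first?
The image was converted to grayscale.

All color is removed — every shape is now a shade of grey.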